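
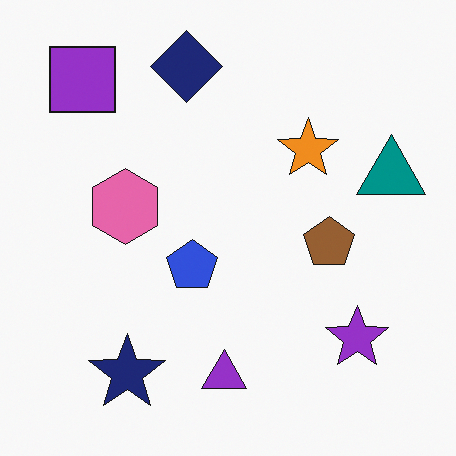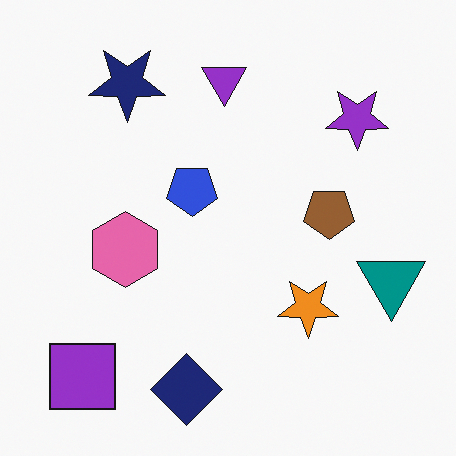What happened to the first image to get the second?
Flipped vertically (top ↔ bottom).

The navy diamond is in the top of the first image and the bottom of the second — shapes on opposite sides of the horizontal midline have swapped in a mirror flip.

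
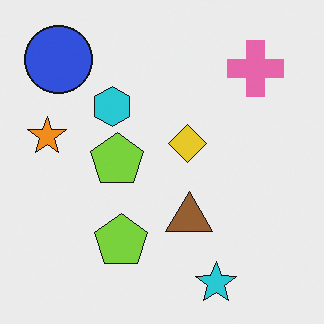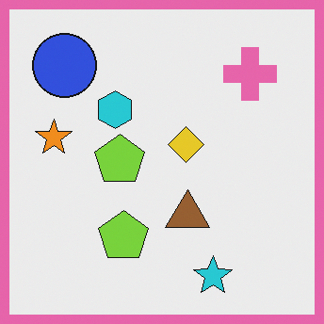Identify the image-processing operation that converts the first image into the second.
The second image is the first framed with a pink border.

A solid pink frame runs around the edge of the second image, with the content slightly shrunk inside it.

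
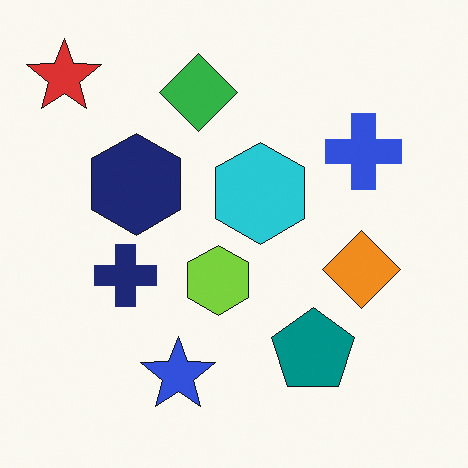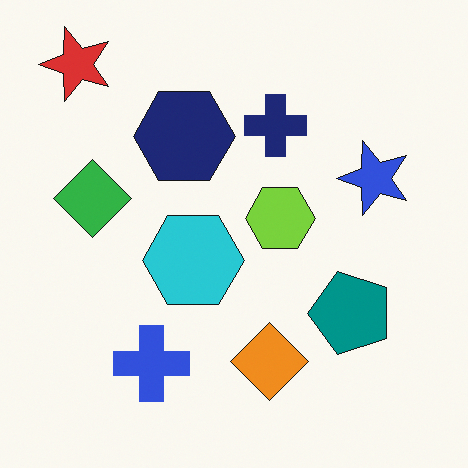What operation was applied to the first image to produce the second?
This is the original image transposed (reflected across the top-left ↔ bottom-right diagonal).

Shapes have swapped their row and column positions — what was in the top-right is now in the bottom-left — a diagonal reflection.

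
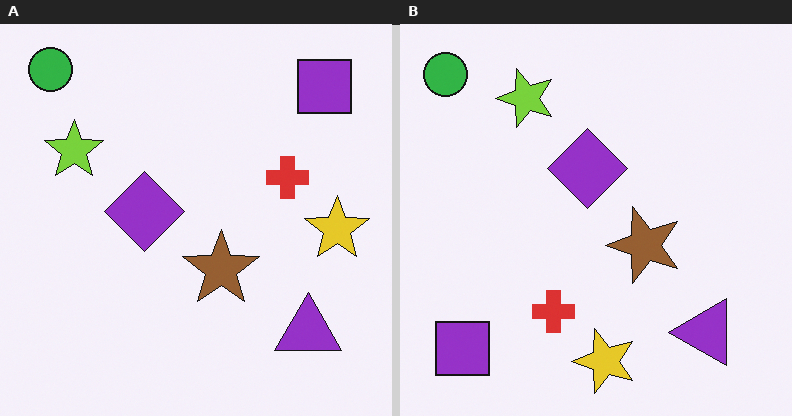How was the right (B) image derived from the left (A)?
Transposed (reflected across the top-left ↔ bottom-right diagonal).

Shapes have swapped their row and column positions — what was in the top-right is now in the bottom-left — a diagonal reflection.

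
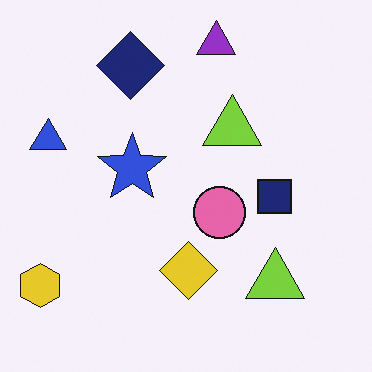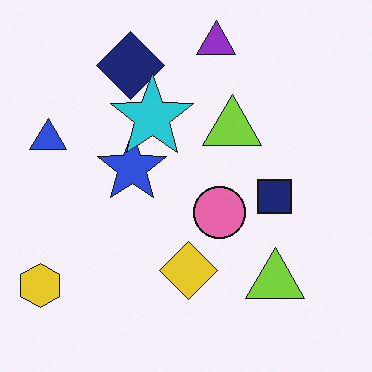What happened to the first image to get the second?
The transformation is: overlaid with an additional cyan star.

A cyan star appears in the second image that is absent from the first.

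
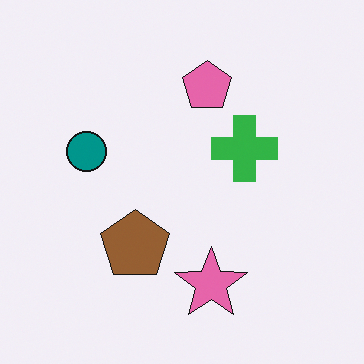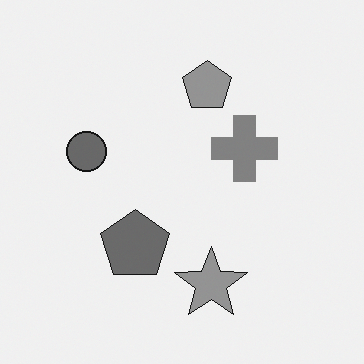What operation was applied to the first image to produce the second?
The image was converted to grayscale.

All color is removed — every shape is now a shade of grey.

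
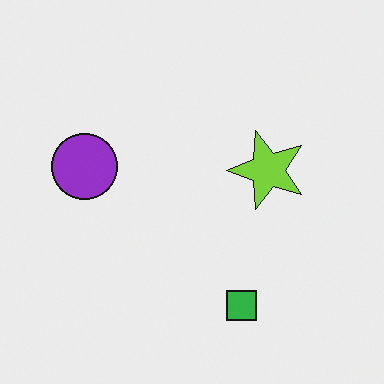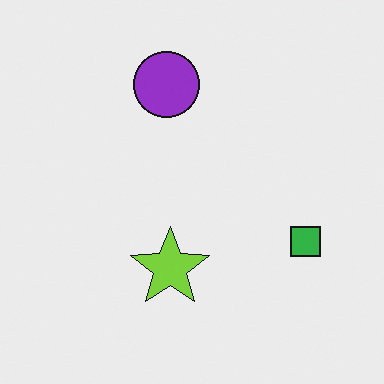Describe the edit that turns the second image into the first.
This is the original image transposed (reflected across the top-left ↔ bottom-right diagonal).

Shapes have swapped their row and column positions — what was in the top-right is now in the bottom-left — a diagonal reflection.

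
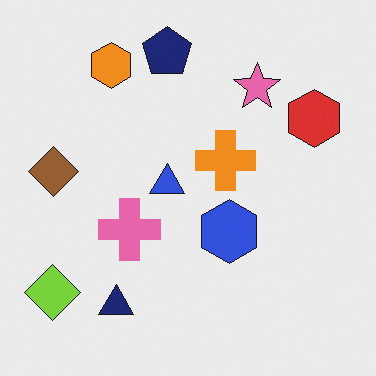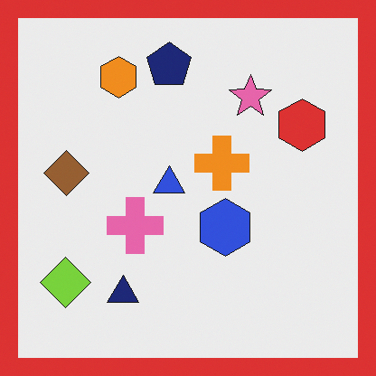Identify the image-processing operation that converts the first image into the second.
Framed with a red border.

A solid red frame runs around the edge of the second image, with the content slightly shrunk inside it.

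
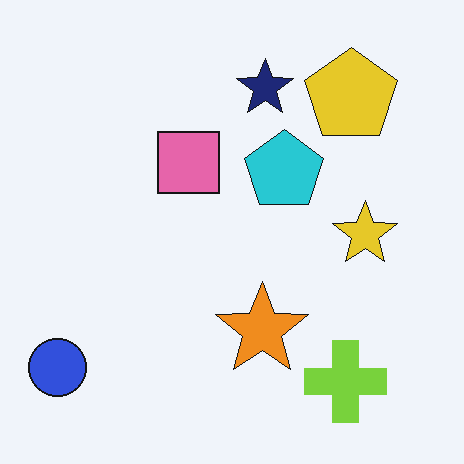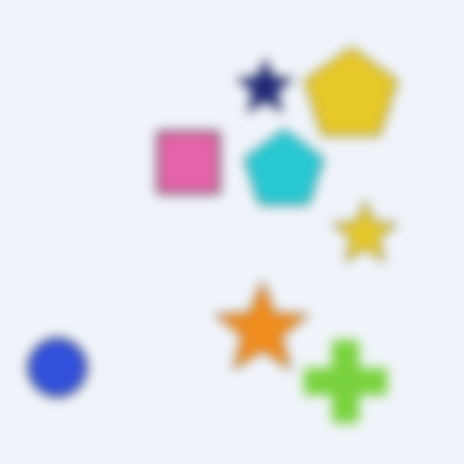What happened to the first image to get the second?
It was strongly gaussian-blurred.

Shape edges and outlines are uniformly softened across the whole image.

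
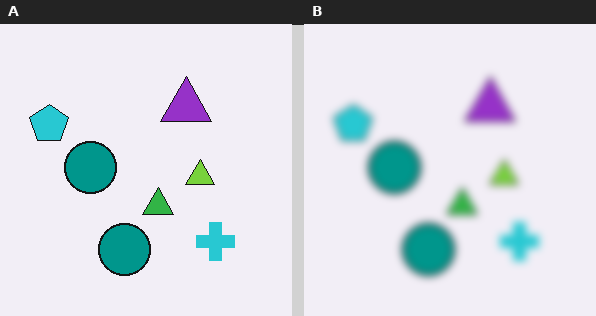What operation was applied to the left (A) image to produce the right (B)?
This is the original image noticeably gaussian-blurred.

Shape edges and outlines are uniformly softened across the whole image.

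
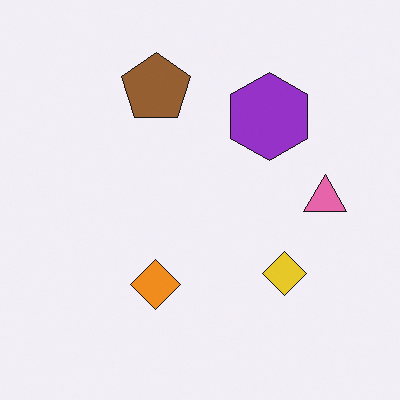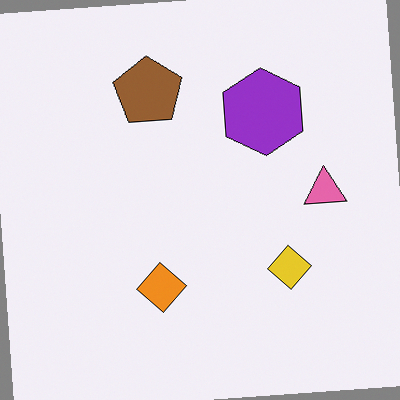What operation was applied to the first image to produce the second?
The second image is the first rotated counter-clockwise by a slight angle.

Every shape is tilted by the same angle and the image corners show triangular fill wedges — a whole-image rotation by a non-right angle.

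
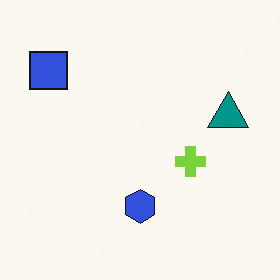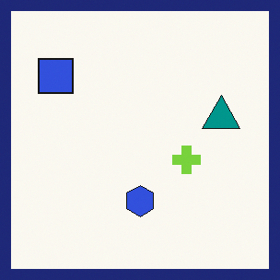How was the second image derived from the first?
Framed with a navy border.

A solid navy frame runs around the edge of the second image, with the content slightly shrunk inside it.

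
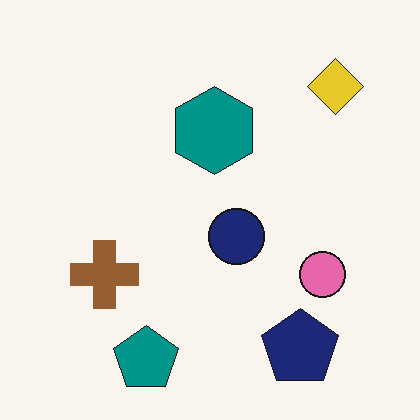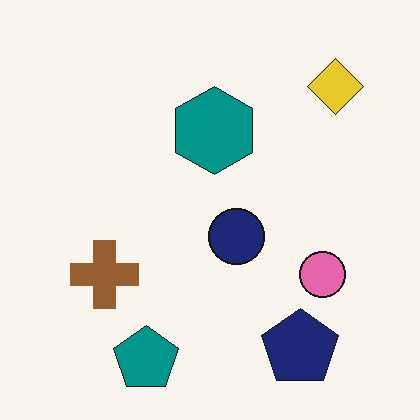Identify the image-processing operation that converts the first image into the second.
The second image is the first JPEG-compressed with visible artifacts.

Blocky 8×8 compression artifacts appear around shape edges and the flat background shows ringing — characteristic JPEG degradation.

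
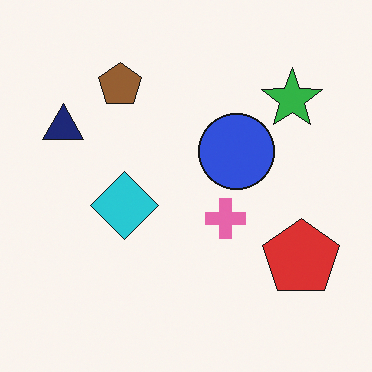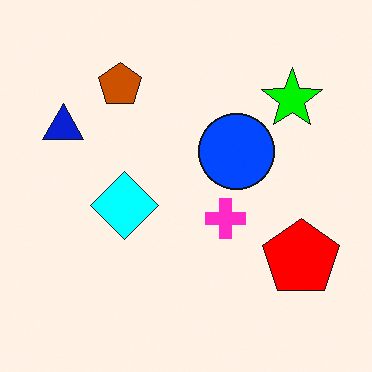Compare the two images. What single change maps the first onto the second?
This is the original image made much more vivid (saturation change).

All colors are more vivid — a global saturation change.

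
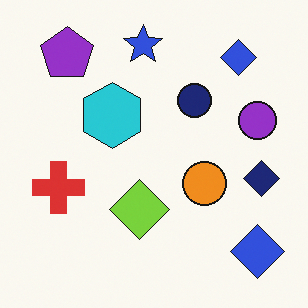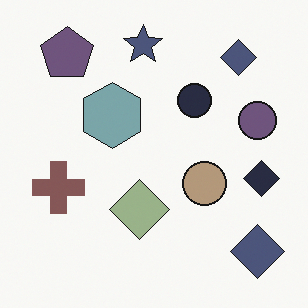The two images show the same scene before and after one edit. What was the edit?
It was heavily desaturated.

All colors are more muted and greyish — a global saturation change.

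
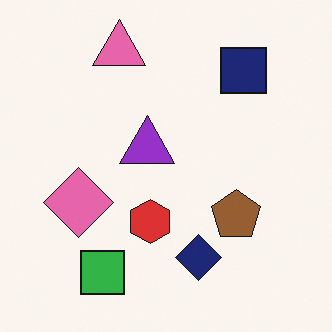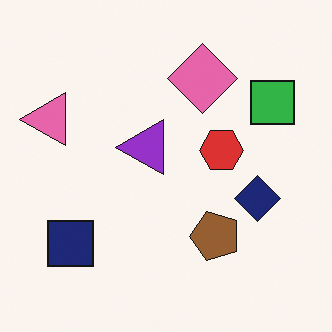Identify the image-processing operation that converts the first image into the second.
The second image is the first transposed (reflected across the top-left ↔ bottom-right diagonal).

Shapes have swapped their row and column positions — what was in the top-right is now in the bottom-left — a diagonal reflection.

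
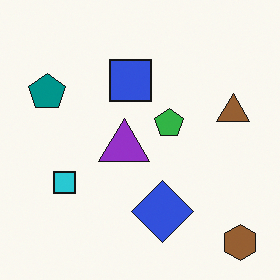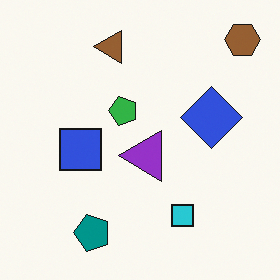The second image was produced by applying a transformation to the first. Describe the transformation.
The second image is the first rotated 90° counter-clockwise.

The brown hexagon sits in the bottom-right of the first image and the top-right of the second — consistent with a whole-image 90° counter-clockwise rotation.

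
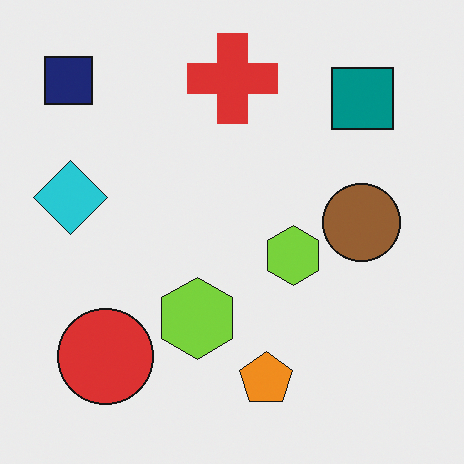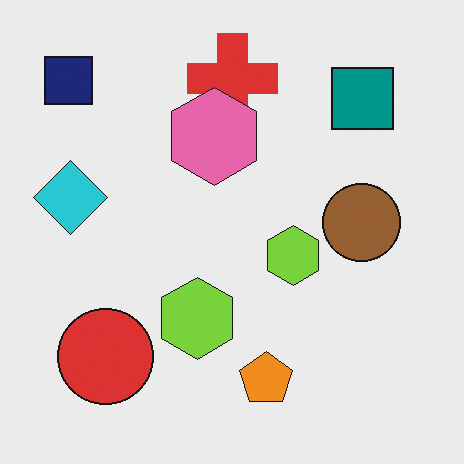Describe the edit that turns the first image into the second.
The image was overlaid with an additional pink hexagon.

A pink hexagon appears in the second image that is absent from the first.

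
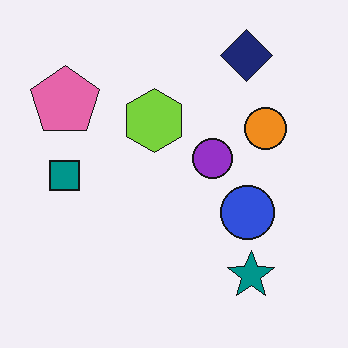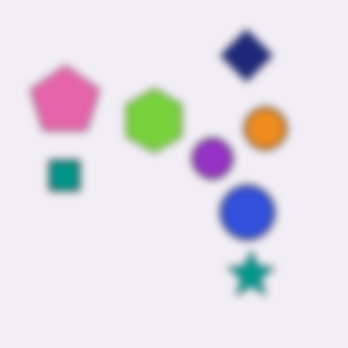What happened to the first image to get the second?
The image was moderately blurred.

Shape edges and outlines are uniformly softened across the whole image.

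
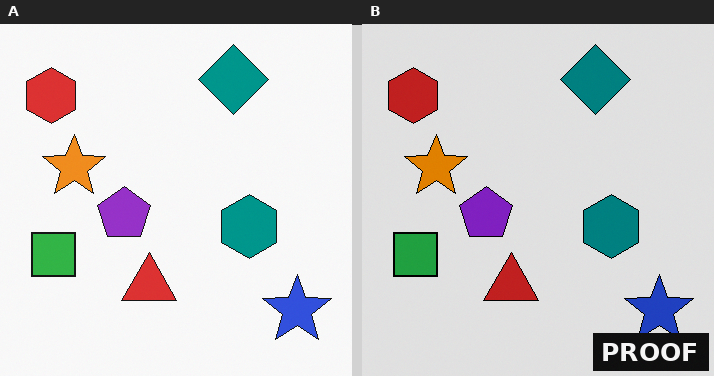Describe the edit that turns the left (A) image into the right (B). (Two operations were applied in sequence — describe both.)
The image was posterized to a reduced palette, then watermarked with the text "PROOF" in the lower-right corner.

Each flat color has snapped to a coarser quantized level — most visibly, the near-white background has dropped to a flat grey. A dark label reading "PROOF" appears in the lower-right corner.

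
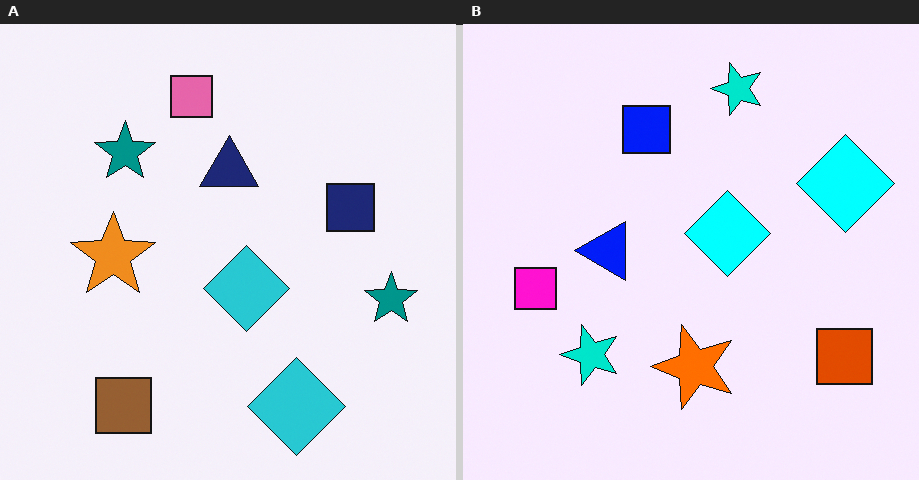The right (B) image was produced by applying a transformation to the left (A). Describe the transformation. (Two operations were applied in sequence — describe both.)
Made much more vivid (saturation change), then rotated 90° counter-clockwise.

All colors are more vivid — a global saturation change. The brown square sits in the bottom-left of the left (A) image and the bottom-right of the right (B) — consistent with a whole-image 90° counter-clockwise rotation.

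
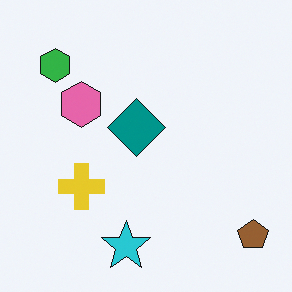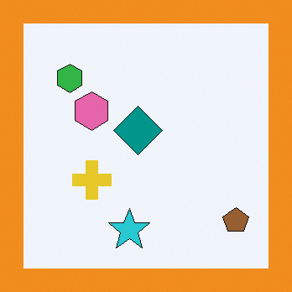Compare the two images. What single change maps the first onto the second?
It was framed with a orange border.

A solid orange frame runs around the edge of the second image, with the content slightly shrunk inside it.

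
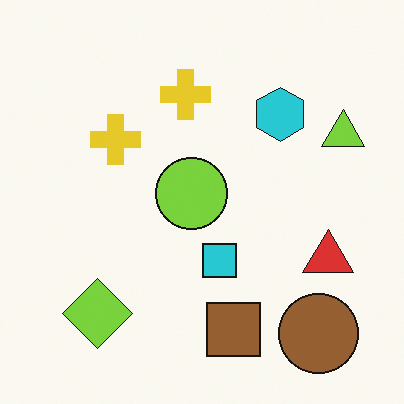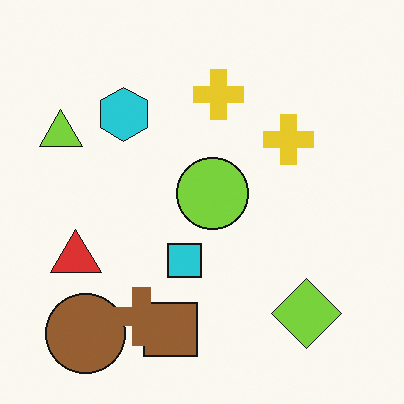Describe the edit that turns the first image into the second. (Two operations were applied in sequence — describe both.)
The transformation is: flipped horizontally (left ↔ right), then overlaid with an additional brown cross.

The lime triangle is in the top-right of the first image and the top-left of the second — shapes on opposite sides of the vertical midline have swapped in a mirror flip. A brown cross appears in the second image that is absent from the first.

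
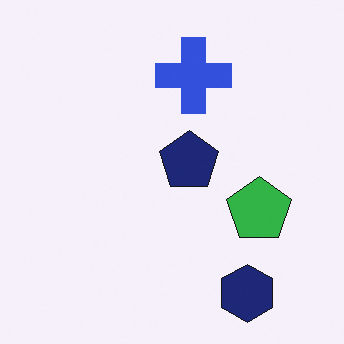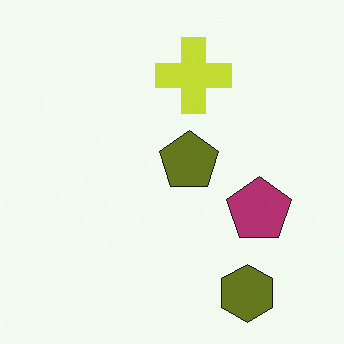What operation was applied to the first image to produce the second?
The transformation is: hue-shifted through roughly half the color wheel.

Every shape's color has rotated by the same amount around the hue wheel — a uniform hue shift.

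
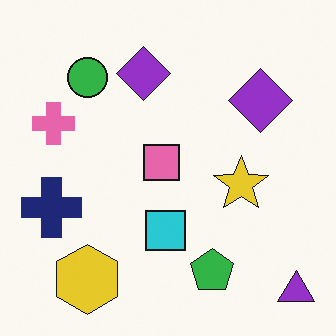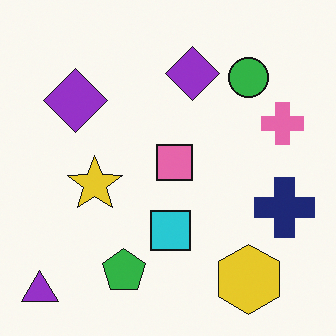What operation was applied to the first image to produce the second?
The transformation is: flipped horizontally (left ↔ right).

The purple triangle is in the bottom-right of the first image and the bottom-left of the second — shapes on opposite sides of the vertical midline have swapped in a mirror flip.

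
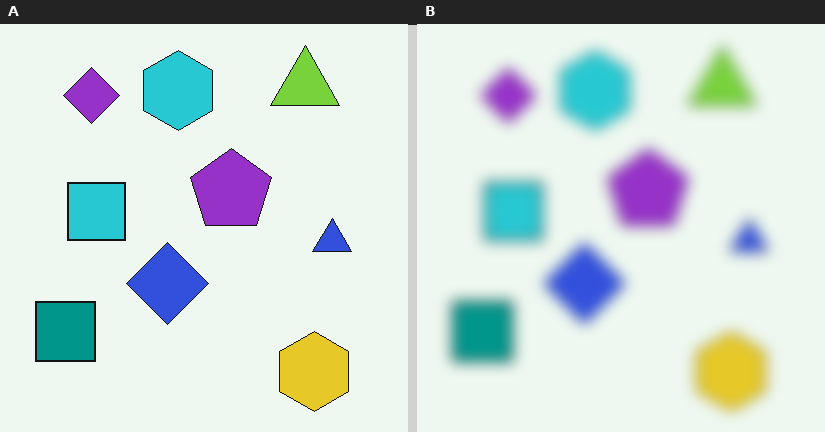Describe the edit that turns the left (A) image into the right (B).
It was heavily blurred.

Shape edges and outlines are uniformly softened across the whole image.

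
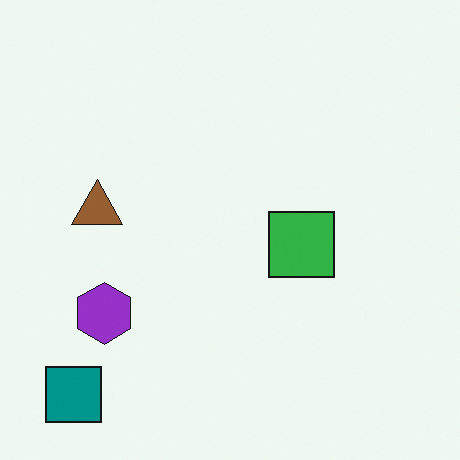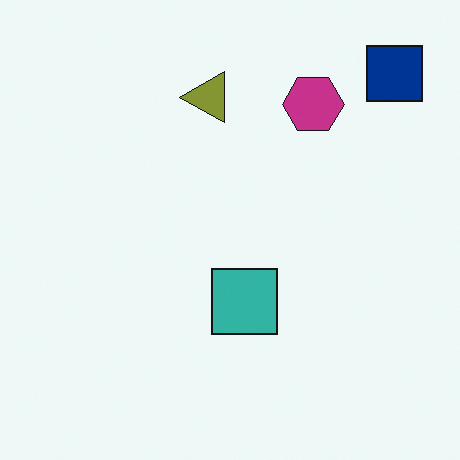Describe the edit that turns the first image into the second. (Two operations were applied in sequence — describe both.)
The transformation is: transposed (reflected across the top-left ↔ bottom-right diagonal), then hue-shifted by a small amount.

Shapes have swapped their row and column positions — what was in the top-right is now in the bottom-left — a diagonal reflection. Every shape's color has rotated by the same amount around the hue wheel — a uniform hue shift.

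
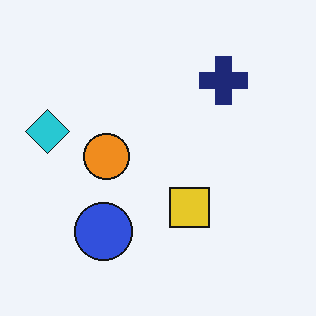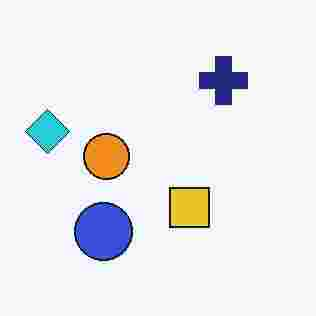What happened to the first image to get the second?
The transformation is: heavily JPEG-compressed with obvious blocking artifacts.

Blocky 8×8 compression artifacts appear around shape edges and the flat background shows ringing — characteristic JPEG degradation.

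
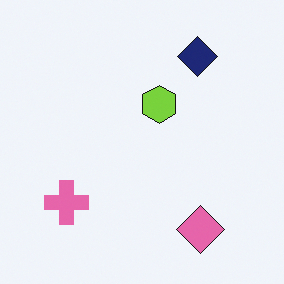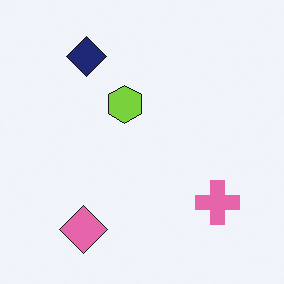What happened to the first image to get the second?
This is the original image flipped horizontally (left ↔ right).

The pink cross is in the bottom-left of the first image and the bottom-right of the second — shapes on opposite sides of the vertical midline have swapped in a mirror flip.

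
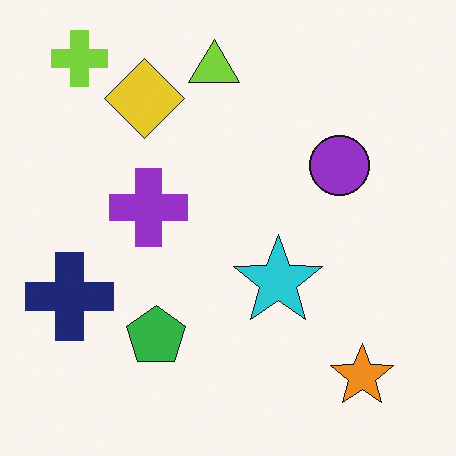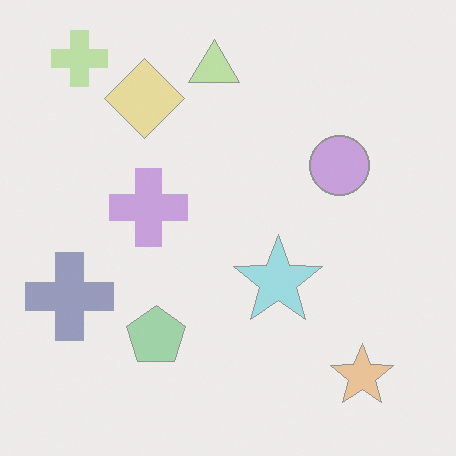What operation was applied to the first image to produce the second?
The image was washed out (contrast reduced).

Tones are pushed toward mid-grey across the whole image — a global contrast change.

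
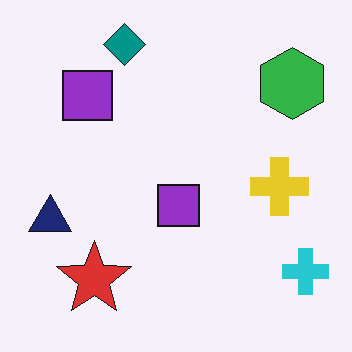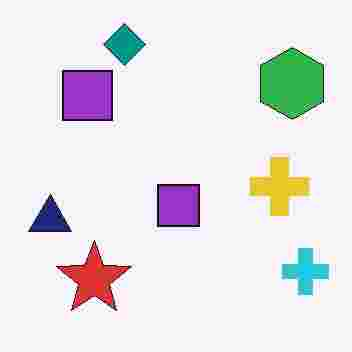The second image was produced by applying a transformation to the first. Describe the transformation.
This is the original image heavily JPEG-compressed with obvious blocking artifacts.

Blocky 8×8 compression artifacts appear around shape edges and the flat background shows ringing — characteristic JPEG degradation.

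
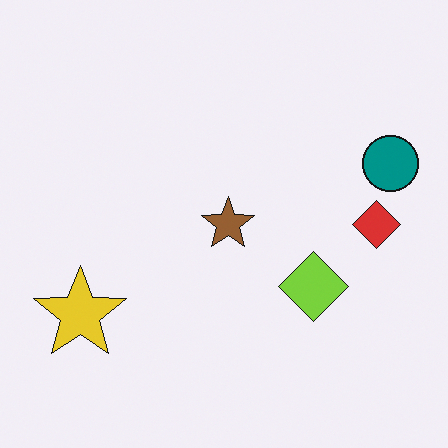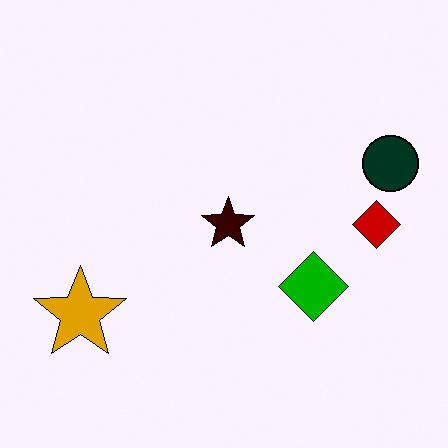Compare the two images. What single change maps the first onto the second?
This is the original image boosted in contrast.

Tones are pushed away from mid-grey across the whole image — a global contrast change.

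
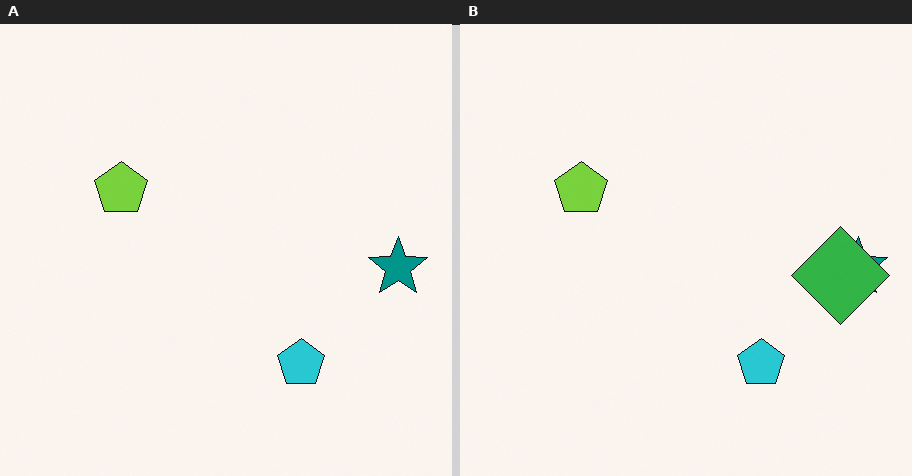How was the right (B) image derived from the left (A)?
The transformation is: overlaid with an additional green diamond.

A green diamond appears in the right (B) image that is absent from the left (A).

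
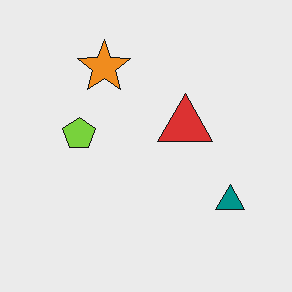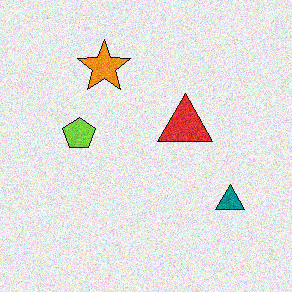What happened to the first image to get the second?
The second image is the first degraded with visible gaussian noise.

Random speckle covers the whole image, including the flat background.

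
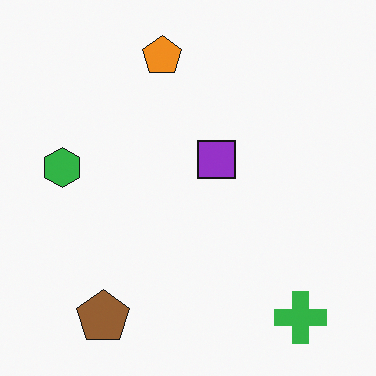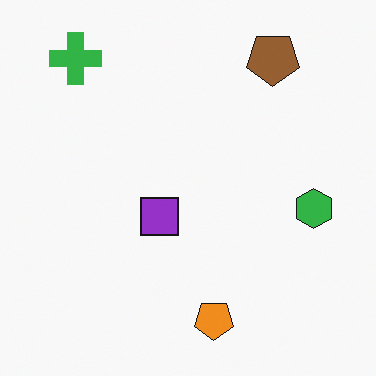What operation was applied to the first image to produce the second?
The transformation is: rotated 180°.

The green cross sits in the bottom-right of the first image and the top-left of the second — consistent with a whole-image 180° rotation.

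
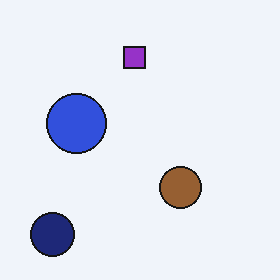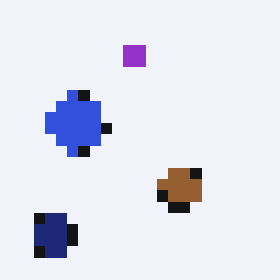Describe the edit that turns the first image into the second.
Heavily pixelated into large blocks.

Shapes are reduced to large square blocks; fine edges and outlines are lost — a downscale-then-upscale (mosaic) effect.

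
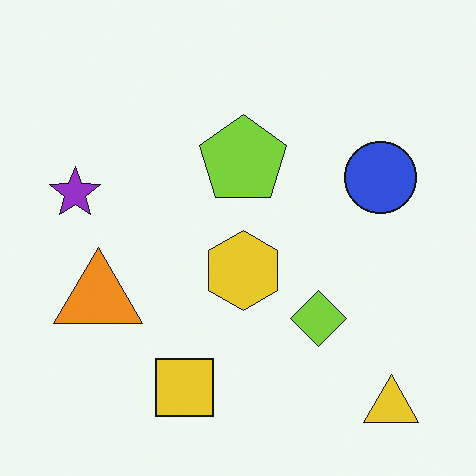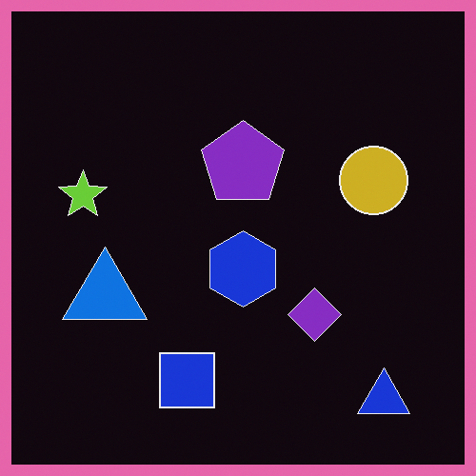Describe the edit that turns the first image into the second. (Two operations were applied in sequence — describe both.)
This is the original image color-inverted (negative), then framed with a pink border.

The light background has become dark and every shape's color is its complement — a photographic negative. A solid pink frame runs around the edge of the second image, with the content slightly shrunk inside it.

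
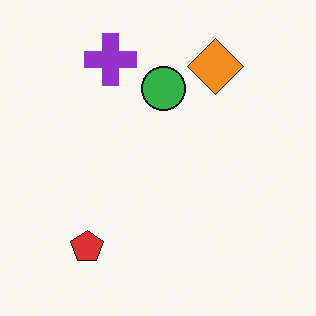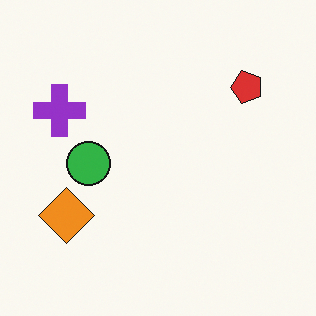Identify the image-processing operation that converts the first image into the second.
It was transposed (reflected across the top-left ↔ bottom-right diagonal).

Shapes have swapped their row and column positions — what was in the top-right is now in the bottom-left — a diagonal reflection.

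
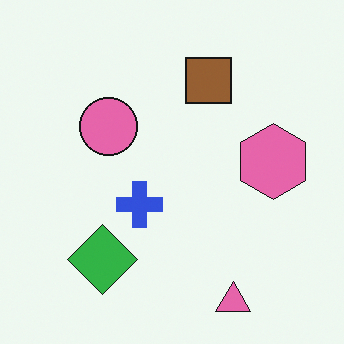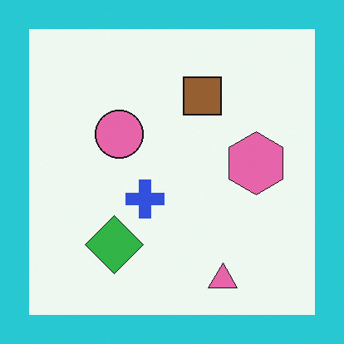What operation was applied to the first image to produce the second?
Framed with a cyan border.

A solid cyan frame runs around the edge of the second image, with the content slightly shrunk inside it.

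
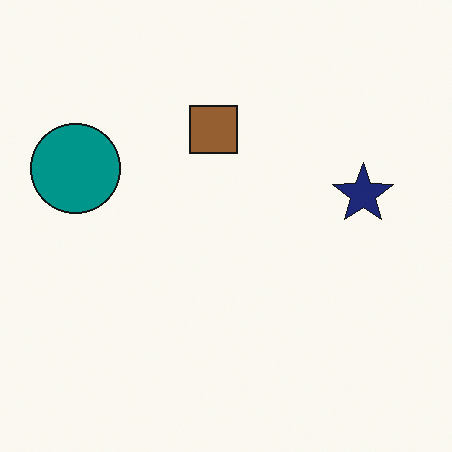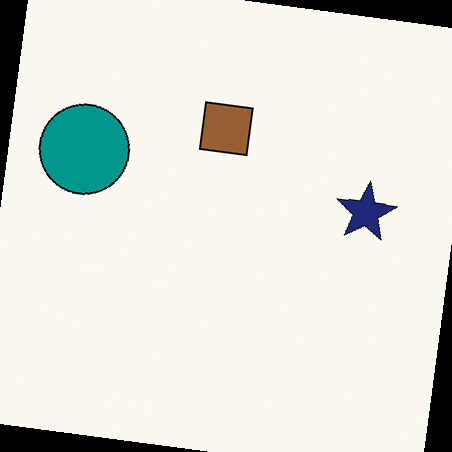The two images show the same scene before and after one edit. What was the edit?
Rotated clockwise by a slight angle.

Every shape is tilted by the same angle and the image corners show triangular fill wedges — a whole-image rotation by a non-right angle.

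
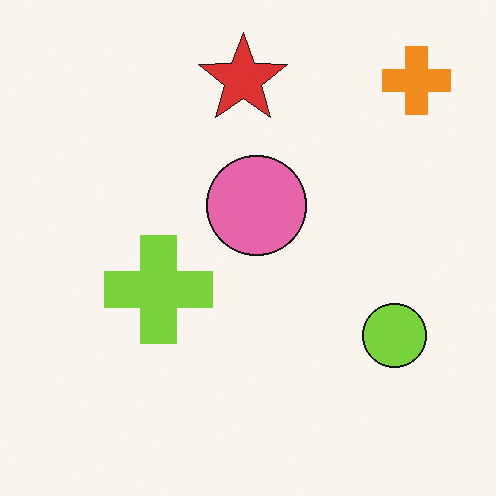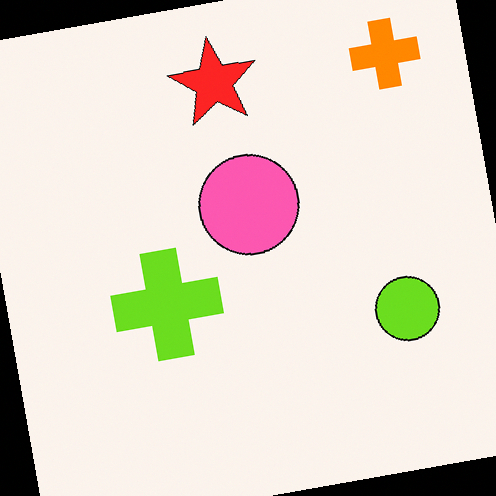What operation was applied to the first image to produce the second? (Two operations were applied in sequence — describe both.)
The second image is the first rotated counter-clockwise by a few degrees, then slightly oversaturated.

Every shape is tilted by the same angle and the image corners show triangular fill wedges — a whole-image rotation by a non-right angle. All colors are more vivid — a global saturation change.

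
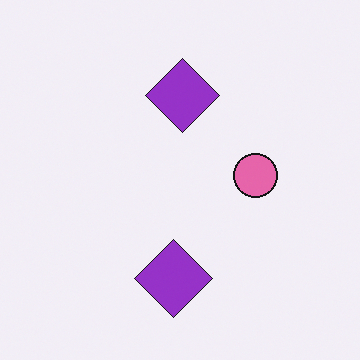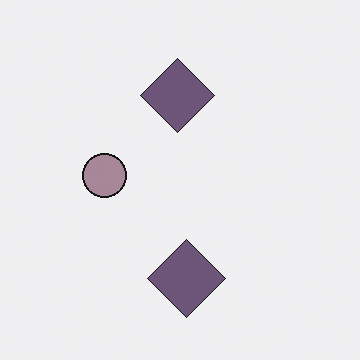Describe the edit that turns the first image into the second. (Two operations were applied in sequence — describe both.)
Heavily desaturated, then flipped horizontally (left ↔ right).

All colors are more muted and greyish — a global saturation change. The pink circle is in the right of the first image and the left of the second — shapes on opposite sides of the vertical midline have swapped in a mirror flip.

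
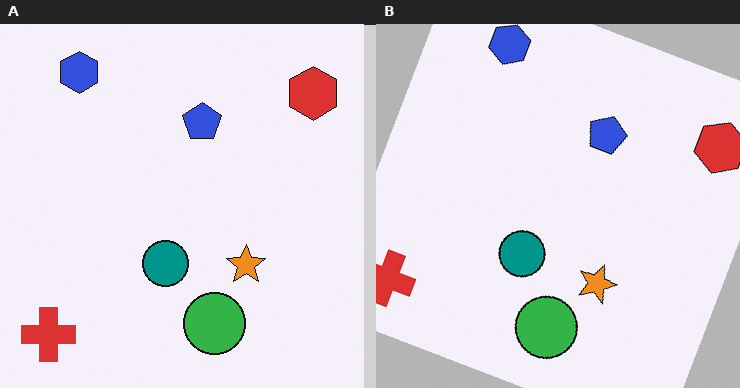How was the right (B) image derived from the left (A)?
The image was rotated clockwise by a clearly visible amount.

Every shape is tilted by the same angle and the image corners show triangular fill wedges — a whole-image rotation by a non-right angle.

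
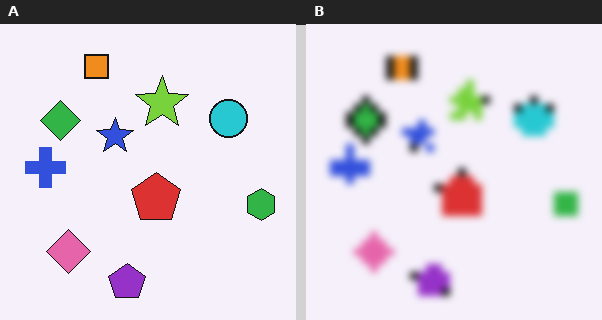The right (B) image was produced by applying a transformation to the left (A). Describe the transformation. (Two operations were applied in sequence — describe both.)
Pixelated into visible square blocks, then moderately blurred.

Shapes are reduced to large square blocks; fine edges and outlines are lost — a downscale-then-upscale (mosaic) effect. Shape edges and outlines are uniformly softened across the whole image.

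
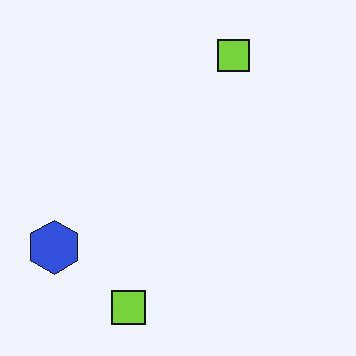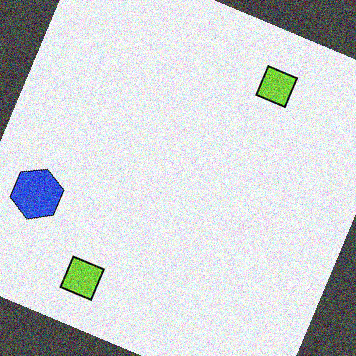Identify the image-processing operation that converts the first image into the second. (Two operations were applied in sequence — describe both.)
Rotated clockwise by a clearly visible amount, then degraded with heavy additive noise.

Every shape is tilted by the same angle and the image corners show triangular fill wedges — a whole-image rotation by a non-right angle. Random speckle covers the whole image, including the flat background.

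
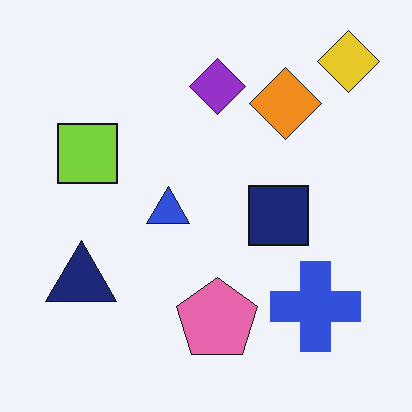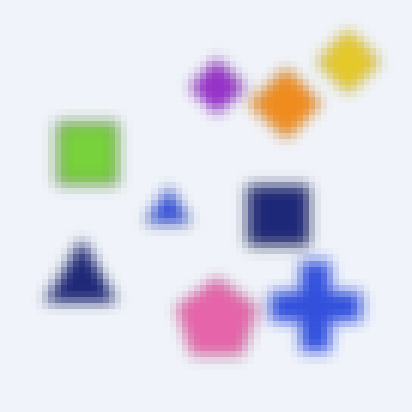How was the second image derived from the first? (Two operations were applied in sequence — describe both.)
The transformation is: strongly gaussian-blurred, then pixelated into visible square blocks.

Shape edges and outlines are uniformly softened across the whole image. Shapes are reduced to large square blocks; fine edges and outlines are lost — a downscale-then-upscale (mosaic) effect.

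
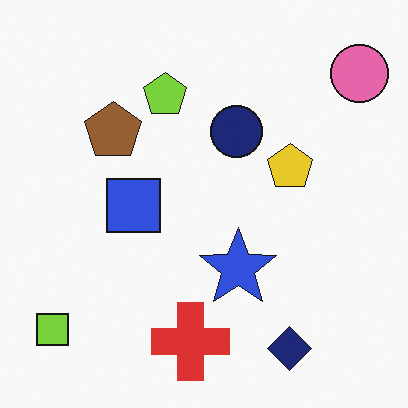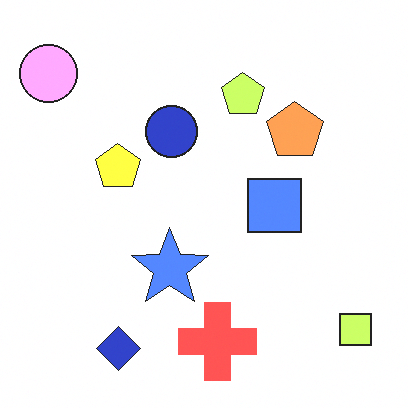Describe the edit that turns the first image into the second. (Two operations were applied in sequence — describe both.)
This is the original image flipped horizontally (left ↔ right), then brightened a lot.

The pink circle is in the top-right of the first image and the top-left of the second — shapes on opposite sides of the vertical midline have swapped in a mirror flip. Every pixel — background and shapes alike — is uniformly brightened.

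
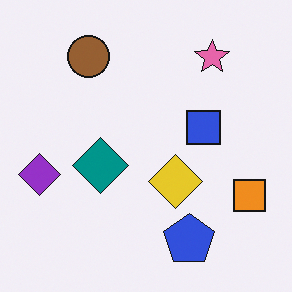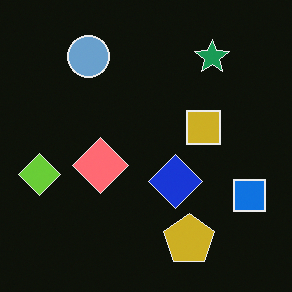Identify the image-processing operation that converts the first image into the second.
The transformation is: color-inverted (negative).

The light background has become dark and every shape's color is its complement — a photographic negative.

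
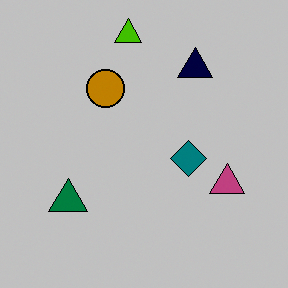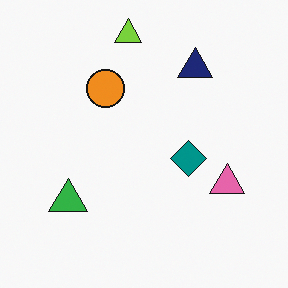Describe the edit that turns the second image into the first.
The first image is the second heavily posterized to just a handful of flat colors.

Each flat color has snapped to a coarser quantized level — most visibly, the near-white background has dropped to a flat grey.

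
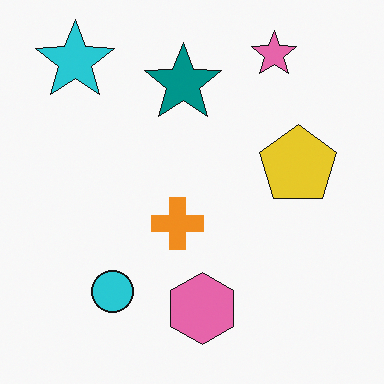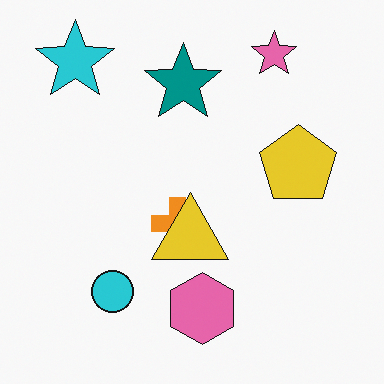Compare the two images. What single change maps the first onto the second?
It was overlaid with an additional yellow triangle.

A yellow triangle appears in the second image that is absent from the first.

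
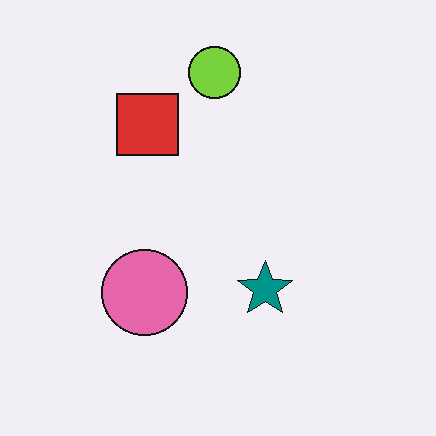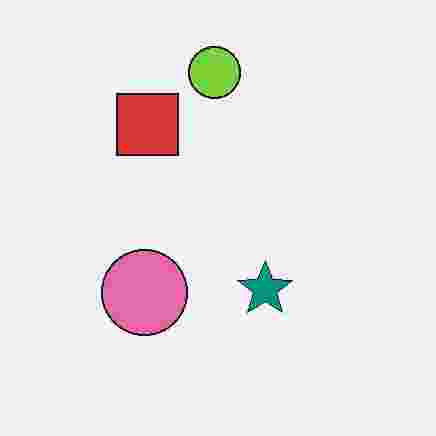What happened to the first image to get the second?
It was heavily JPEG-compressed with obvious blocking artifacts.

Blocky 8×8 compression artifacts appear around shape edges and the flat background shows ringing — characteristic JPEG degradation.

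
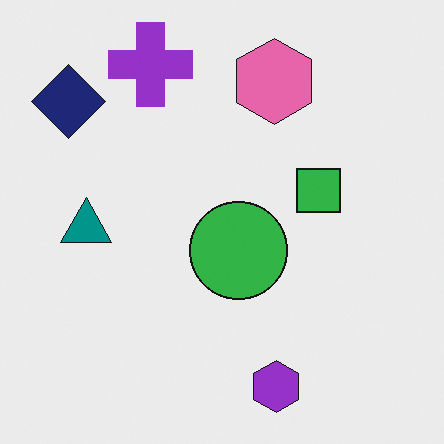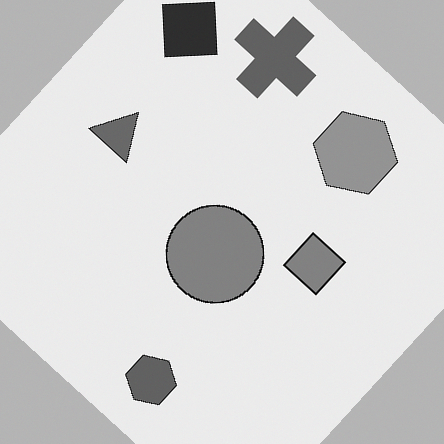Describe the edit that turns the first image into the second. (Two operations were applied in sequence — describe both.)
Rotated clockwise by a large amount — several tens of degrees, then converted to grayscale.

Every shape is tilted by the same angle and the image corners show triangular fill wedges — a whole-image rotation by a non-right angle. All color is removed — every shape is now a shade of grey.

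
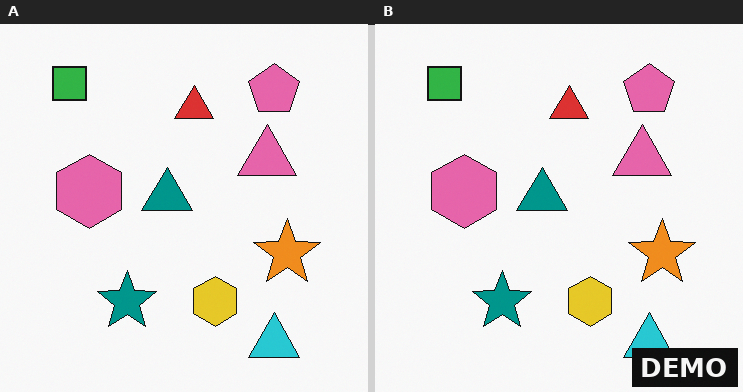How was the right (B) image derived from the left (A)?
This is the original image watermarked with the text "DEMO" in the lower-right corner.

A dark label reading "DEMO" appears in the lower-right corner.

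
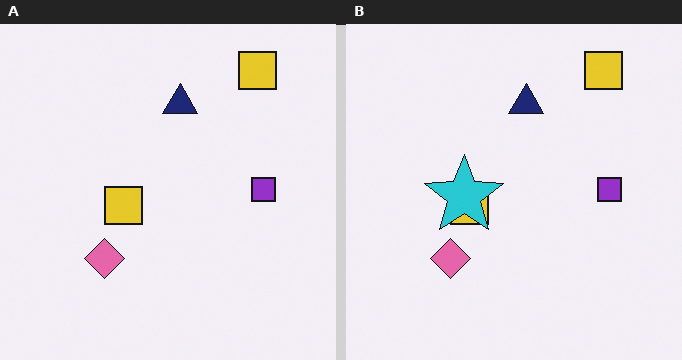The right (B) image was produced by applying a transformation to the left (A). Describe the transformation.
The transformation is: overlaid with an additional cyan star.

A cyan star appears in the right (B) image that is absent from the left (A).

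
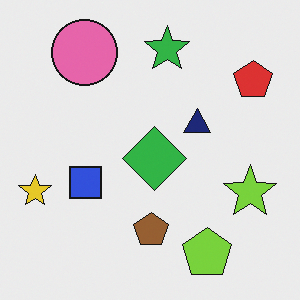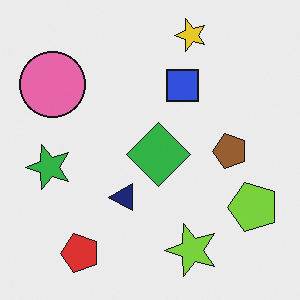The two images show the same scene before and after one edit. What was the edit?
The image was transposed (reflected across the top-left ↔ bottom-right diagonal).

Shapes have swapped their row and column positions — what was in the top-right is now in the bottom-left — a diagonal reflection.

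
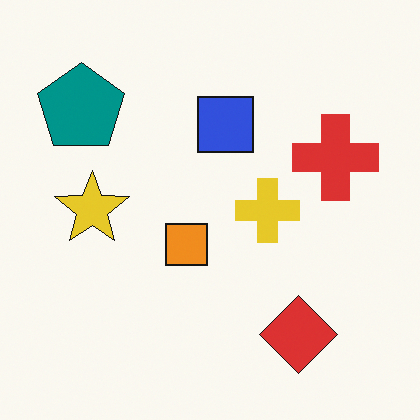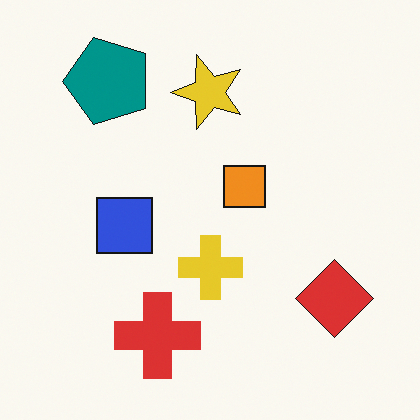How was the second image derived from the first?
The transformation is: transposed (reflected across the top-left ↔ bottom-right diagonal).

Shapes have swapped their row and column positions — what was in the top-right is now in the bottom-left — a diagonal reflection.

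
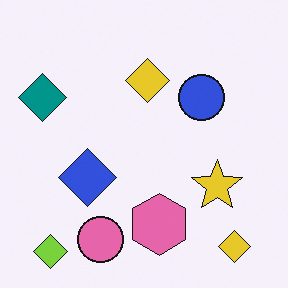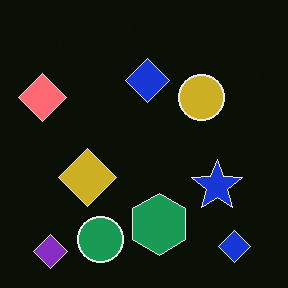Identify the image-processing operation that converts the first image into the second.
Color-inverted (negative).

The light background has become dark and every shape's color is its complement — a photographic negative.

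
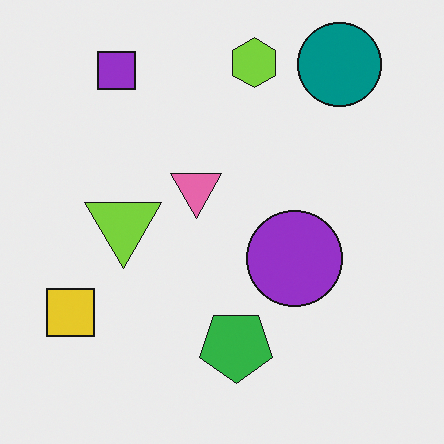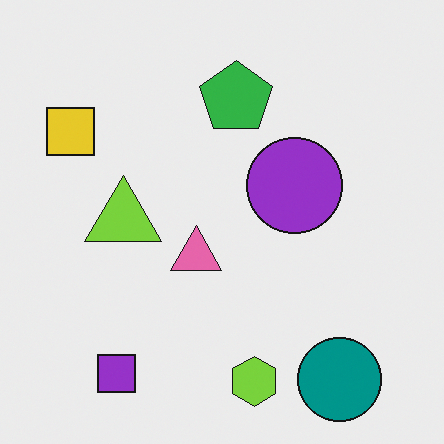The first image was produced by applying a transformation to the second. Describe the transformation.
The first image is the second flipped vertically (top ↔ bottom).

The lime hexagon is in the bottom of the second image and the top of the first — shapes on opposite sides of the horizontal midline have swapped in a mirror flip.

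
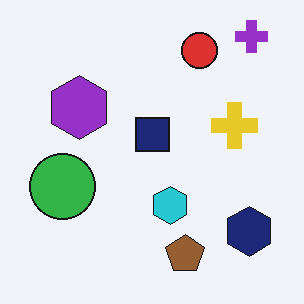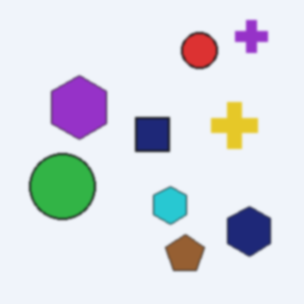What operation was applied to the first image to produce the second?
The second image is the first slightly softened.

Shape edges and outlines are uniformly softened across the whole image.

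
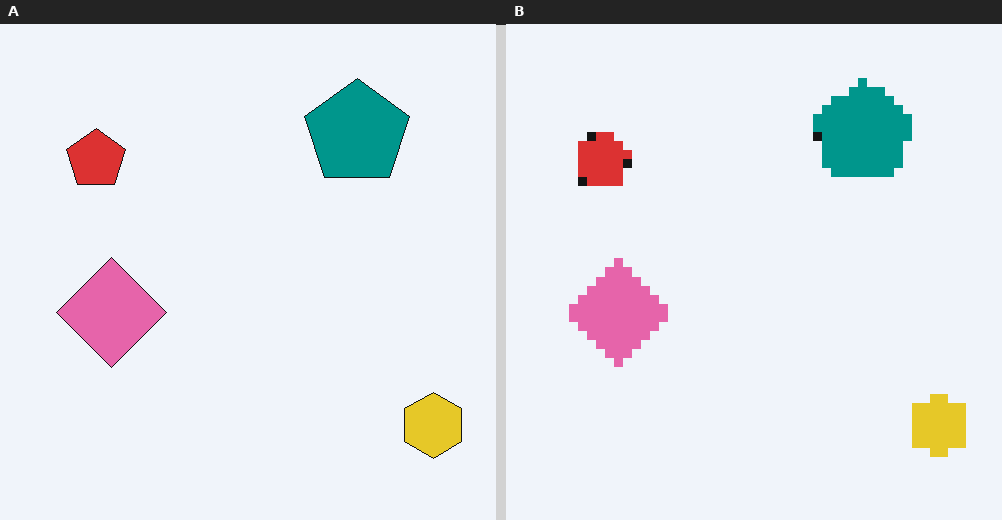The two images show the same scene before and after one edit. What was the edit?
This is the original image coarsely pixelated.

Shapes are reduced to large square blocks; fine edges and outlines are lost — a downscale-then-upscale (mosaic) effect.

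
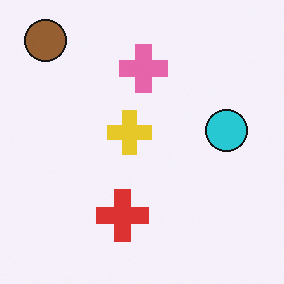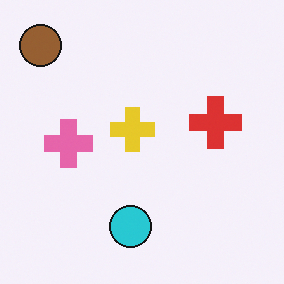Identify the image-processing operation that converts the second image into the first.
It was transposed (reflected across the top-left ↔ bottom-right diagonal).

Shapes have swapped their row and column positions — what was in the top-right is now in the bottom-left — a diagonal reflection.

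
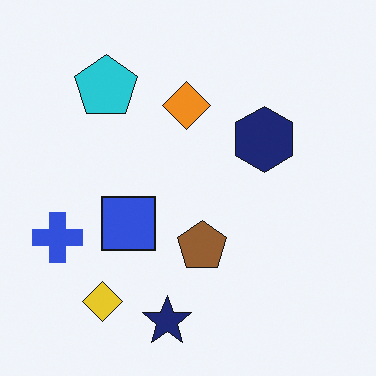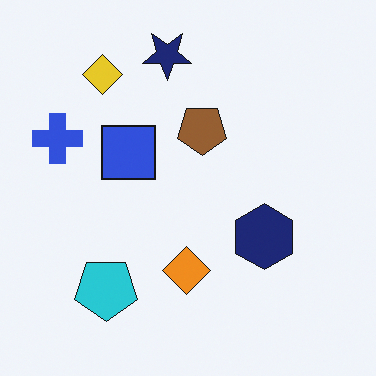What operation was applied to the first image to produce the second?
This is the original image flipped vertically (top ↔ bottom).

The navy star is in the bottom of the first image and the top of the second — shapes on opposite sides of the horizontal midline have swapped in a mirror flip.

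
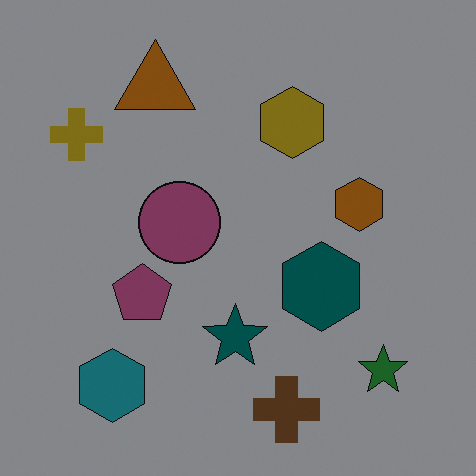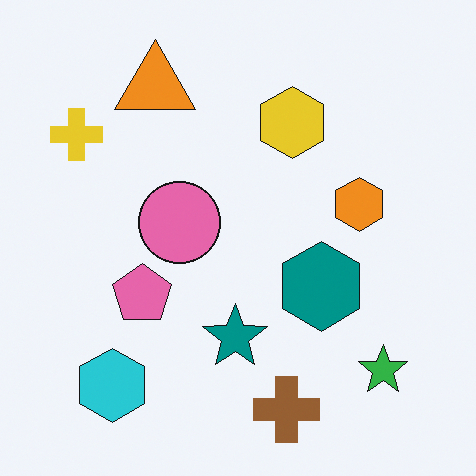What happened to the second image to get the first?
The first image is the second darkened a lot.

Every pixel — background and shapes alike — is uniformly darkened.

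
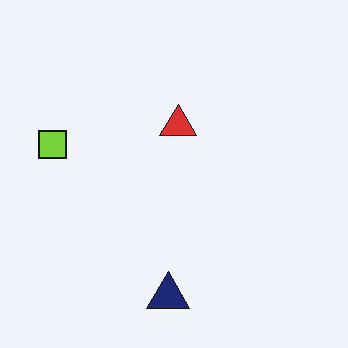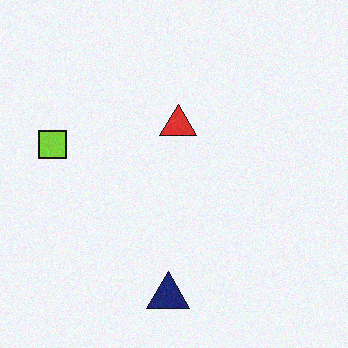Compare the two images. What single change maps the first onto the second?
This is the original image degraded with subtle gaussian noise.

Random speckle covers the whole image, including the flat background.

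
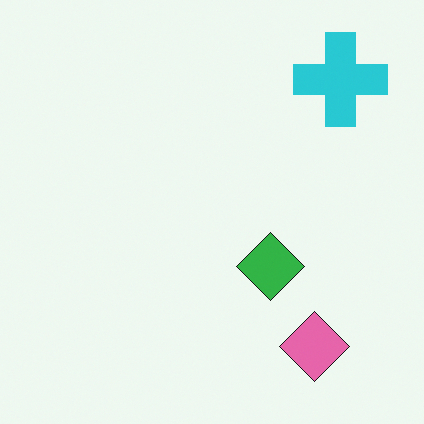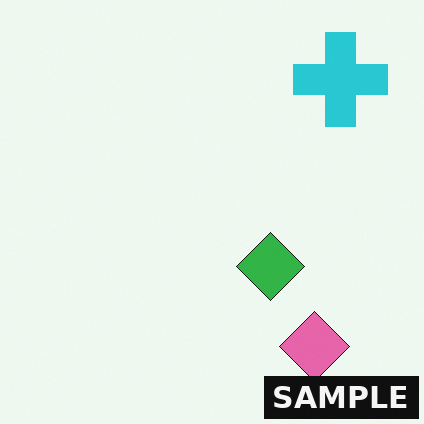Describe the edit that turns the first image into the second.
The transformation is: watermarked with the text "SAMPLE" in the lower-right corner.

A dark label reading "SAMPLE" appears in the lower-right corner.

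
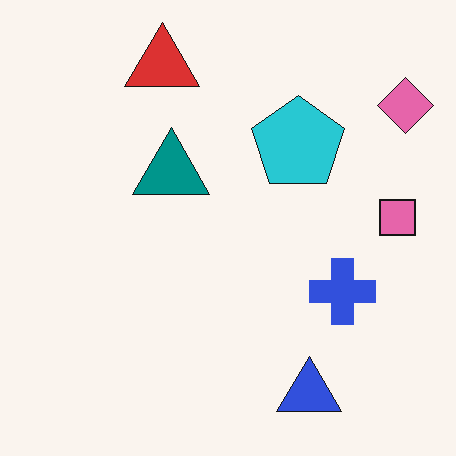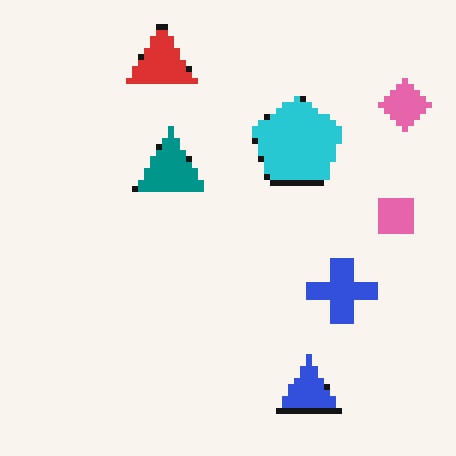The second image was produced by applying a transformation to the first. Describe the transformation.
It was pixelated into visible square blocks.

Shapes are reduced to large square blocks; fine edges and outlines are lost — a downscale-then-upscale (mosaic) effect.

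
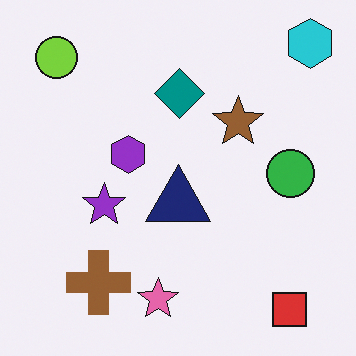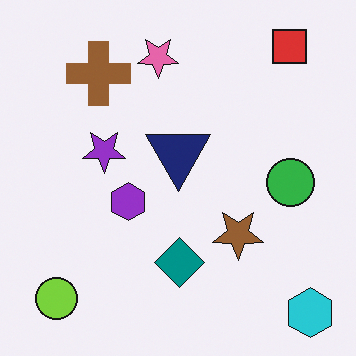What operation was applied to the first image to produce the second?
It was flipped vertically (top ↔ bottom).

The cyan hexagon is in the top-right of the first image and the bottom-right of the second — shapes on opposite sides of the horizontal midline have swapped in a mirror flip.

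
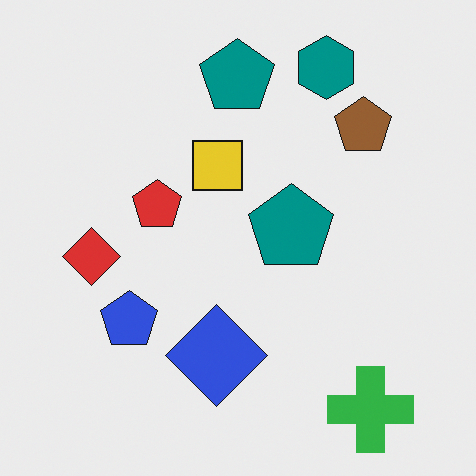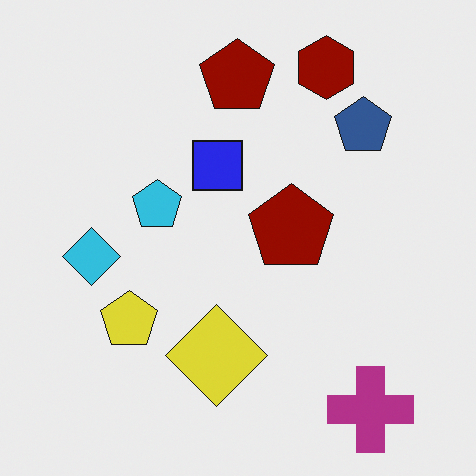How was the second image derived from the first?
The image was hue-shifted by a large amount.

Every shape's color has rotated by the same amount around the hue wheel — a uniform hue shift.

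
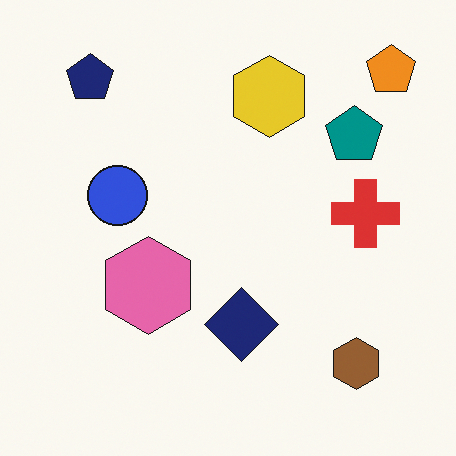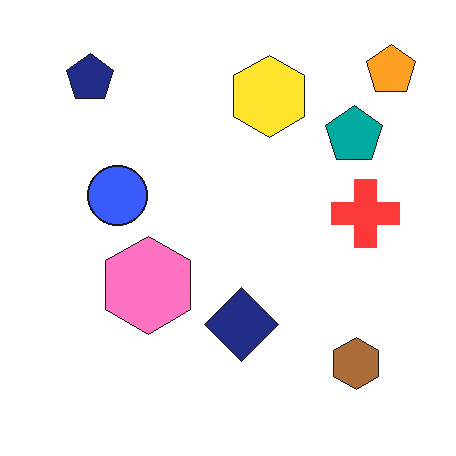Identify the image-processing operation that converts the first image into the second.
Brightened a little.

Every pixel — background and shapes alike — is uniformly brightened.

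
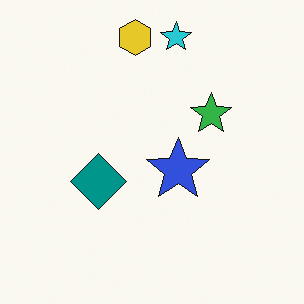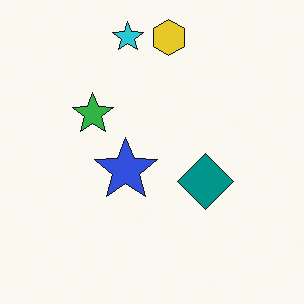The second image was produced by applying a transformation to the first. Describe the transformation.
This is the original image flipped horizontally (left ↔ right).

The green star is in the right of the first image and the left of the second — shapes on opposite sides of the vertical midline have swapped in a mirror flip.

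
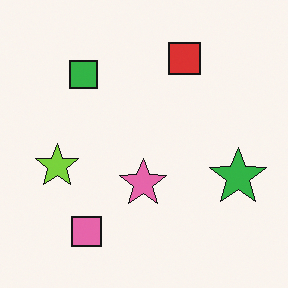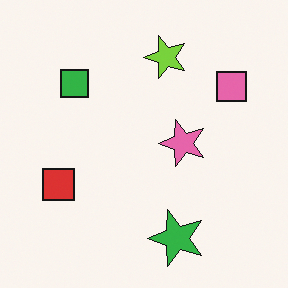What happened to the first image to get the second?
It was transposed (reflected across the top-left ↔ bottom-right diagonal).

Shapes have swapped their row and column positions — what was in the top-right is now in the bottom-left — a diagonal reflection.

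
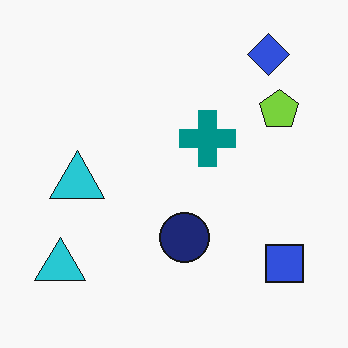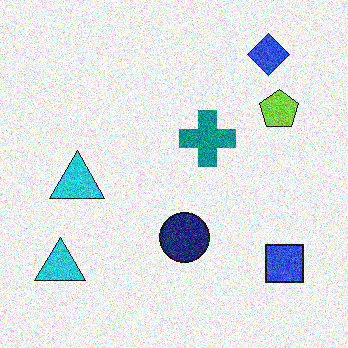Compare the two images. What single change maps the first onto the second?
Degraded with heavy additive noise.

Random speckle covers the whole image, including the flat background.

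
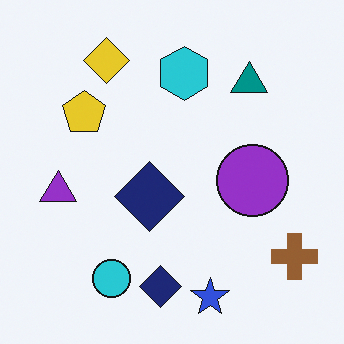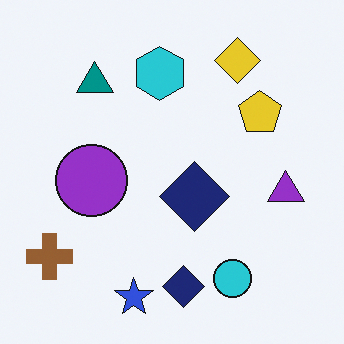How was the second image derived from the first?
It was flipped horizontally (left ↔ right).

The brown cross is in the bottom-right of the first image and the bottom-left of the second — shapes on opposite sides of the vertical midline have swapped in a mirror flip.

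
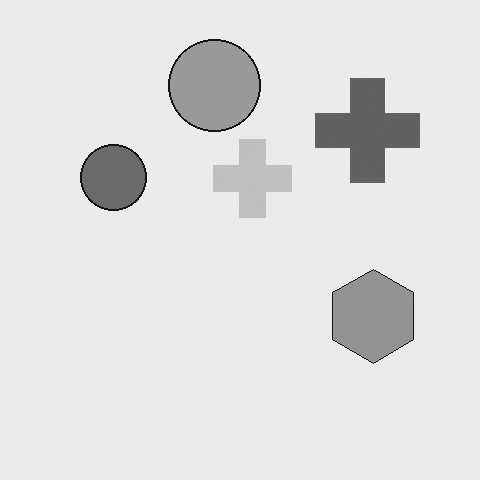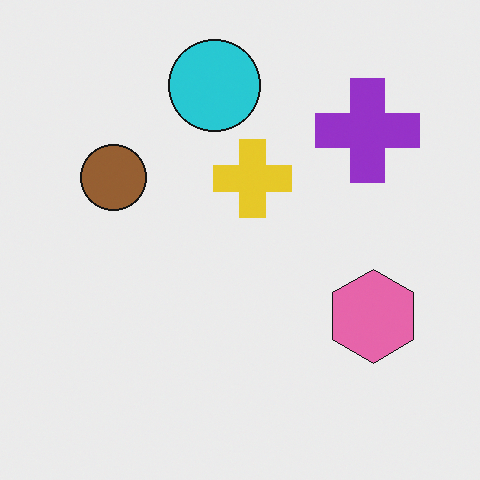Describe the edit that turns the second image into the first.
The image was converted to grayscale.

All color is removed — every shape is now a shade of grey.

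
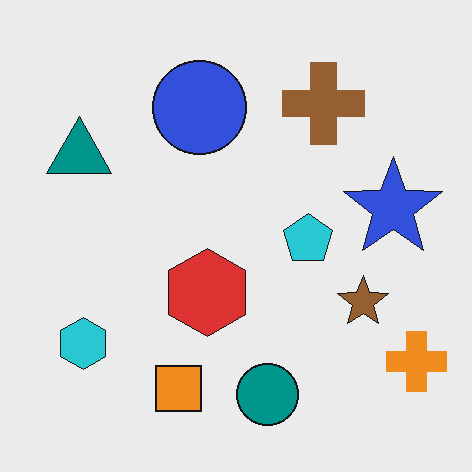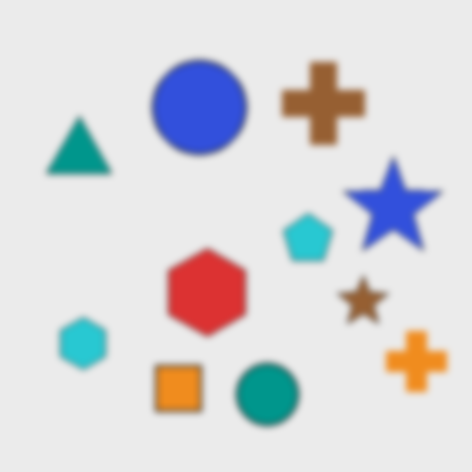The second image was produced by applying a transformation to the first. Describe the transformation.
The second image is the first noticeably gaussian-blurred.

Shape edges and outlines are uniformly softened across the whole image.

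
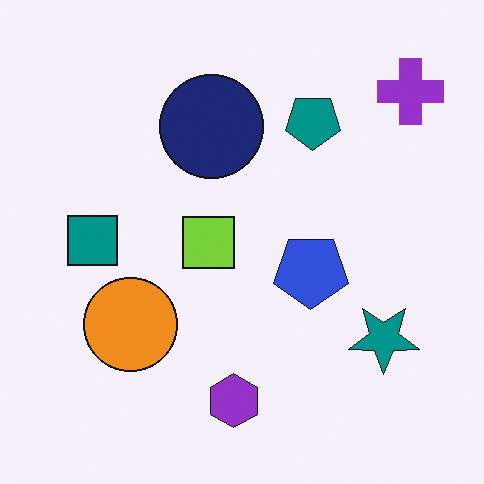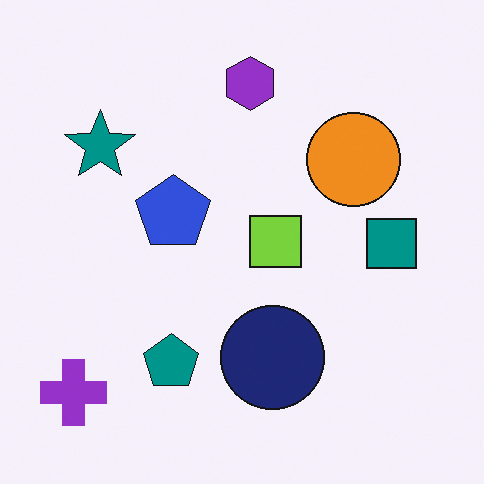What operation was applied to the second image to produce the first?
It was rotated 180°.

The purple cross sits in the bottom-left of the second image and the top-right of the first — consistent with a whole-image 180° rotation.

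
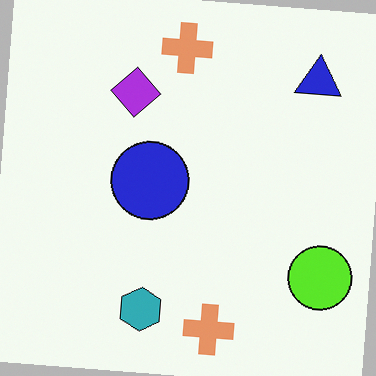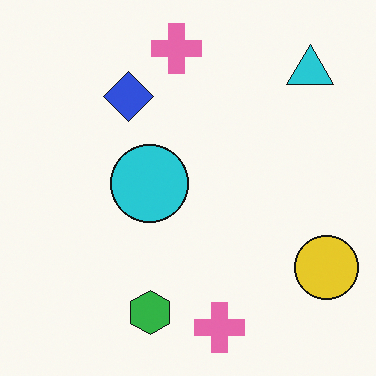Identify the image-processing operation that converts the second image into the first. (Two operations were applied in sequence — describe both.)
The first image is the second hue-shifted by a small amount, then rotated clockwise by a few degrees.

Every shape's color has rotated by the same amount around the hue wheel — a uniform hue shift. Every shape is tilted by the same angle and the image corners show triangular fill wedges — a whole-image rotation by a non-right angle.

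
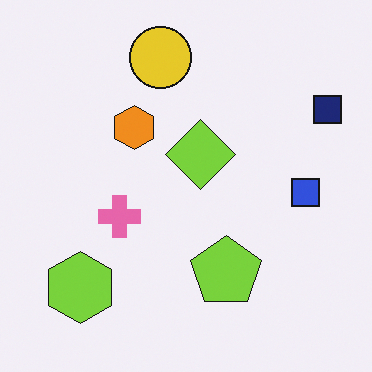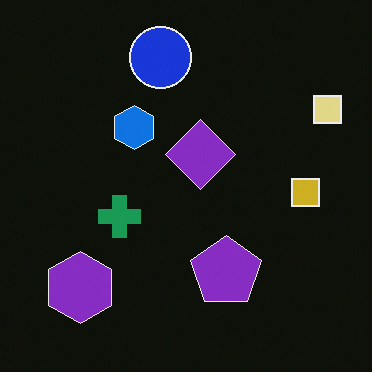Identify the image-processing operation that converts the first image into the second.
It was color-inverted (negative).

The light background has become dark and every shape's color is its complement — a photographic negative.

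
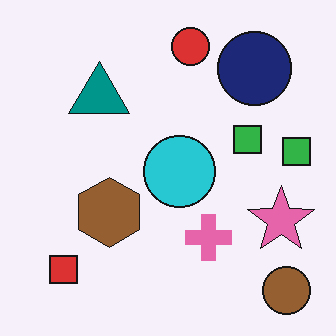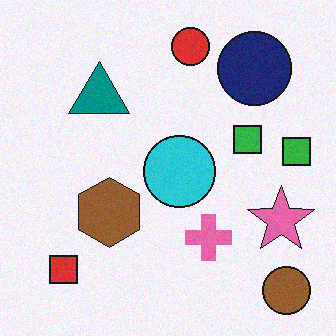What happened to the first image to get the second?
The transformation is: degraded with subtle gaussian noise.

Random speckle covers the whole image, including the flat background.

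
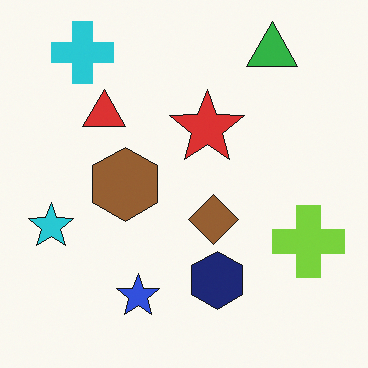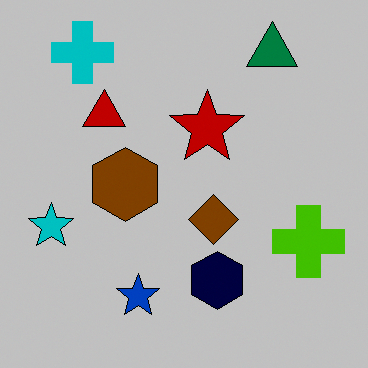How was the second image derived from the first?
It was aggressively posterized.

Each flat color has snapped to a coarser quantized level — most visibly, the near-white background has dropped to a flat grey.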